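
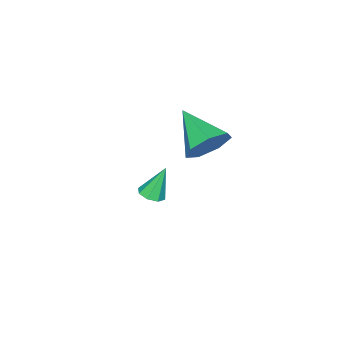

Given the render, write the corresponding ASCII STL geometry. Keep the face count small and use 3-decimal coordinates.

solid 
facet normal 0.315 -0.212 -0.925
outer loop
vertex -2.108 -1.566 -3.213
vertex -2.681 -1.785 -3.358
vertex -2.397 -1.223 -3.39
endloop
endfacet
facet normal 0.588 0.702 0.401
outer loop
vertex -2.108 -1.566 -3.213
vertex -2.397 -1.223 -3.39
vertex -3.199 -1.435 -1.842
endloop
endfacet
facet normal 0.317 -0.213 -0.924
outer loop
vertex -2.397 -1.223 -3.39
vertex -2.681 -1.785 -3.358
vertex -2.852 -1.209 -3.549
endloop
endfacet
facet normal -0.014 0.992 0.128
outer loop
vertex -2.397 -1.223 -3.39
vertex -2.852 -1.209 -3.549
vertex -3.199 -1.435 -1.842
endloop
endfacet
facet normal 0.316 -0.213 -0.925
outer loop
vertex -2.852 -1.209 -3.549
vertex -2.681 -1.785 -3.358
vertex -3.207 -1.532 -3.596
endloop
endfacet
facet normal -0.670 0.742 -0.038
outer loop
vertex -2.852 -1.209 -3.549
vertex -3.207 -1.532 -3.596
vertex -3.199 -1.435 -1.842
endloop
endfacet
facet normal 0.317 -0.212 -0.925
outer loop
vertex -3.207 -1.532 -3.596
vertex -2.681 -1.785 -3.358
vertex -3.253 -2.003 -3.504
endloop
endfacet
facet normal -0.995 0.097 -0.001
outer loop
vertex -3.207 -1.532 -3.596
vertex -3.253 -2.003 -3.504
vertex -3.199 -1.435 -1.842
endloop
endfacet
facet normal 0.317 -0.213 -0.924
outer loop
vertex -3.253 -2.003 -3.504
vertex -2.681 -1.785 -3.358
vertex -2.964 -2.346 -3.326
endloop
endfacet
facet normal -0.799 -0.560 0.217
outer loop
vertex -3.253 -2.003 -3.504
vertex -2.964 -2.346 -3.326
vertex -3.199 -1.435 -1.842
endloop
endfacet
facet normal 0.317 -0.212 -0.924
outer loop
vertex -2.964 -2.346 -3.326
vertex -2.681 -1.785 -3.358
vertex -2.509 -2.36 -3.167
endloop
endfacet
facet normal -0.197 -0.849 0.490
outer loop
vertex -2.964 -2.346 -3.326
vertex -2.509 -2.36 -3.167
vertex -3.199 -1.435 -1.842
endloop
endfacet
facet normal 0.317 -0.212 -0.924
outer loop
vertex -2.509 -2.36 -3.167
vertex -2.681 -1.785 -3.358
vertex -2.155 -2.037 -3.12
endloop
endfacet
facet normal 0.459 -0.598 0.657
outer loop
vertex -2.509 -2.36 -3.167
vertex -2.155 -2.037 -3.12
vertex -3.199 -1.435 -1.842
endloop
endfacet
facet normal 0.316 -0.214 -0.924
outer loop
vertex -2.155 -2.037 -3.12
vertex -2.681 -1.785 -3.358
vertex -2.108 -1.566 -3.213
endloop
endfacet
facet normal 0.784 0.044 0.619
outer loop
vertex -2.155 -2.037 -3.12
vertex -2.108 -1.566 -3.213
vertex -3.199 -1.435 -1.842
endloop
endfacet
facet normal 0.276 0.838 -0.471
outer loop
vertex -1.175 2.291 3.04
vertex -1.633 1.941 2.15
vertex -2.059 2.52 2.93
endloop
endfacet
facet normal -0.100 0.092 0.991
outer loop
vertex -1.175 2.291 3.04
vertex -2.059 2.52 2.93
vertex -2.207 0.199 3.13
endloop
endfacet
facet normal 0.276 0.838 -0.471
outer loop
vertex -2.059 2.52 2.93
vertex -1.633 1.941 2.15
vertex -2.622 2.313 2.233
endloop
endfacet
facet normal -0.788 0.103 0.606
outer loop
vertex -2.059 2.52 2.93
vertex -2.622 2.313 2.233
vertex -2.207 0.199 3.13
endloop
endfacet
facet normal 0.276 0.838 -0.471
outer loop
vertex -2.622 2.313 2.233
vertex -1.633 1.941 2.15
vertex -2.441 1.827 1.474
endloop
endfacet
facet normal -0.970 -0.227 -0.086
outer loop
vertex -2.622 2.313 2.233
vertex -2.441 1.827 1.474
vertex -2.207 0.199 3.13
endloop
endfacet
facet normal 0.275 0.838 -0.471
outer loop
vertex -2.441 1.827 1.474
vertex -1.633 1.941 2.15
vertex -1.651 1.427 1.224
endloop
endfacet
facet normal -0.508 -0.649 -0.566
outer loop
vertex -2.441 1.827 1.474
vertex -1.651 1.427 1.224
vertex -2.207 0.199 3.13
endloop
endfacet
facet normal 0.276 0.838 -0.471
outer loop
vertex -1.651 1.427 1.224
vertex -1.633 1.941 2.15
vertex -0.848 1.414 1.672
endloop
endfacet
facet normal 0.250 -0.846 -0.472
outer loop
vertex -1.651 1.427 1.224
vertex -0.848 1.414 1.672
vertex -2.207 0.199 3.13
endloop
endfacet
facet normal 0.275 0.838 -0.471
outer loop
vertex -0.848 1.414 1.672
vertex -1.633 1.941 2.15
vertex -0.636 1.799 2.48
endloop
endfacet
facet normal 0.733 -0.668 0.126
outer loop
vertex -0.848 1.414 1.672
vertex -0.636 1.799 2.48
vertex -2.207 0.199 3.13
endloop
endfacet
facet normal 0.275 0.838 -0.471
outer loop
vertex -0.636 1.799 2.48
vertex -1.633 1.941 2.15
vertex -1.175 2.291 3.04
endloop
endfacet
facet normal 0.577 -0.251 0.777
outer loop
vertex -0.636 1.799 2.48
vertex -1.175 2.291 3.04
vertex -2.207 0.199 3.13
endloop
endfacet

endsolid


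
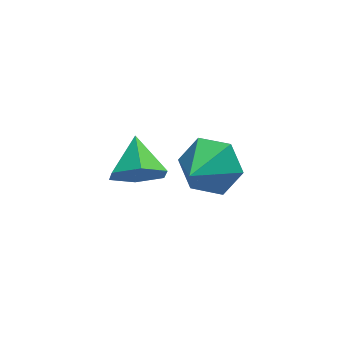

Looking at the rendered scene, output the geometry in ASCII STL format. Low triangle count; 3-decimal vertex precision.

solid 
facet normal 0.529 0.648 -0.548
outer loop
vertex -0.83 -0.053 0.91
vertex -1.544 0.453 0.82
vertex -0.998 0.581 1.498
endloop
endfacet
facet normal 0.489 -0.520 0.700
outer loop
vertex -0.83 -0.053 0.91
vertex -0.998 0.581 1.498
vertex -2.316 -0.493 1.62
endloop
endfacet
facet normal 0.529 0.648 -0.548
outer loop
vertex -0.998 0.581 1.498
vertex -1.544 0.453 0.82
vertex -1.712 1.087 1.407
endloop
endfacet
facet normal -0.025 0.143 0.989
outer loop
vertex -0.998 0.581 1.498
vertex -1.712 1.087 1.407
vertex -2.316 -0.493 1.62
endloop
endfacet
facet normal 0.528 0.648 -0.549
outer loop
vertex -1.712 1.087 1.407
vertex -1.544 0.453 0.82
vertex -2.259 0.959 0.729
endloop
endfacet
facet normal -0.758 0.363 0.543
outer loop
vertex -1.712 1.087 1.407
vertex -2.259 0.959 0.729
vertex -2.316 -0.493 1.62
endloop
endfacet
facet normal 0.528 0.648 -0.549
outer loop
vertex -2.259 0.959 0.729
vertex -1.544 0.453 0.82
vertex -2.091 0.325 0.142
endloop
endfacet
facet normal -0.978 -0.080 -0.193
outer loop
vertex -2.259 0.959 0.729
vertex -2.091 0.325 0.142
vertex -2.316 -0.493 1.62
endloop
endfacet
facet normal 0.527 0.649 -0.548
outer loop
vertex -2.091 0.325 0.142
vertex -1.544 0.453 0.82
vertex -1.376 -0.18 0.232
endloop
endfacet
facet normal -0.464 -0.743 -0.482
outer loop
vertex -2.091 0.325 0.142
vertex -1.376 -0.18 0.232
vertex -2.316 -0.493 1.62
endloop
endfacet
facet normal 0.529 0.649 -0.547
outer loop
vertex -1.376 -0.18 0.232
vertex -1.544 0.453 0.82
vertex -0.83 -0.053 0.91
endloop
endfacet
facet normal 0.268 -0.963 -0.036
outer loop
vertex -1.376 -0.18 0.232
vertex -0.83 -0.053 0.91
vertex -2.316 -0.493 1.62
endloop
endfacet
facet normal -0.130 -0.877 -0.463
outer loop
vertex -3.219 -1.736 3.154
vertex -3.852 -1.837 3.523
vertex -3.856 -1.491 2.869
endloop
endfacet
facet normal 0.490 0.740 -0.460
outer loop
vertex -3.219 -1.736 3.154
vertex -3.856 -1.491 2.869
vertex -3.708 -0.863 4.037
endloop
endfacet
facet normal -0.131 -0.877 -0.463
outer loop
vertex -3.856 -1.491 2.869
vertex -3.852 -1.837 3.523
vertex -4.49 -1.591 3.238
endloop
endfacet
facet normal -0.367 0.838 -0.404
outer loop
vertex -3.856 -1.491 2.869
vertex -4.49 -1.591 3.238
vertex -3.708 -0.863 4.037
endloop
endfacet
facet normal -0.131 -0.877 -0.463
outer loop
vertex -4.49 -1.591 3.238
vertex -3.852 -1.837 3.523
vertex -4.486 -1.937 3.892
endloop
endfacet
facet normal -0.794 0.536 0.288
outer loop
vertex -4.49 -1.591 3.238
vertex -4.486 -1.937 3.892
vertex -3.708 -0.863 4.037
endloop
endfacet
facet normal -0.130 -0.877 -0.462
outer loop
vertex -4.486 -1.937 3.892
vertex -3.852 -1.837 3.523
vertex -3.849 -2.182 4.178
endloop
endfacet
facet normal -0.361 0.137 0.922
outer loop
vertex -4.486 -1.937 3.892
vertex -3.849 -2.182 4.178
vertex -3.708 -0.863 4.037
endloop
endfacet
facet normal -0.130 -0.877 -0.462
outer loop
vertex -3.849 -2.182 4.178
vertex -3.852 -1.837 3.523
vertex -3.215 -2.082 3.809
endloop
endfacet
facet normal 0.498 0.039 0.866
outer loop
vertex -3.849 -2.182 4.178
vertex -3.215 -2.082 3.809
vertex -3.708 -0.863 4.037
endloop
endfacet
facet normal -0.130 -0.877 -0.463
outer loop
vertex -3.215 -2.082 3.809
vertex -3.852 -1.837 3.523
vertex -3.219 -1.736 3.154
endloop
endfacet
facet normal 0.924 0.341 0.174
outer loop
vertex -3.215 -2.082 3.809
vertex -3.219 -1.736 3.154
vertex -3.708 -0.863 4.037
endloop
endfacet

endsolid


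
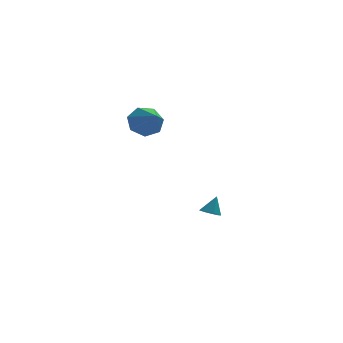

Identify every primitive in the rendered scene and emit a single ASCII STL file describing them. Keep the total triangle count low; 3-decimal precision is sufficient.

solid 
facet normal -0.205 0.858 -0.471
outer loop
vertex -1.134 -0.19 2.0
vertex -1.756 -0.011 2.596
vertex -0.903 0.202 2.613
endloop
endfacet
facet normal 0.926 -0.356 -0.121
outer loop
vertex -1.134 -0.19 2.0
vertex -0.903 0.202 2.613
vertex -1.424 -1.409 3.364
endloop
endfacet
facet normal -0.205 0.858 -0.472
outer loop
vertex -0.903 0.202 2.613
vertex -1.756 -0.011 2.596
vertex -1.314 0.434 3.213
endloop
endfacet
facet normal 0.824 -0.003 0.566
outer loop
vertex -0.903 0.202 2.613
vertex -1.314 0.434 3.213
vertex -1.424 -1.409 3.364
endloop
endfacet
facet normal -0.204 0.858 -0.472
outer loop
vertex -1.314 0.434 3.213
vertex -1.756 -0.011 2.596
vertex -2.058 0.331 3.348
endloop
endfacet
facet normal 0.169 0.070 0.983
outer loop
vertex -1.314 0.434 3.213
vertex -2.058 0.331 3.348
vertex -1.424 -1.409 3.364
endloop
endfacet
facet normal -0.204 0.858 -0.472
outer loop
vertex -2.058 0.331 3.348
vertex -1.756 -0.011 2.596
vertex -2.575 -0.029 2.917
endloop
endfacet
facet normal -0.546 -0.192 0.815
outer loop
vertex -2.058 0.331 3.348
vertex -2.575 -0.029 2.917
vertex -1.424 -1.409 3.364
endloop
endfacet
facet normal -0.204 0.858 -0.472
outer loop
vertex -2.575 -0.029 2.917
vertex -1.756 -0.011 2.596
vertex -2.476 -0.376 2.244
endloop
endfacet
facet normal -0.783 -0.592 0.190
outer loop
vertex -2.575 -0.029 2.917
vertex -2.476 -0.376 2.244
vertex -1.424 -1.409 3.364
endloop
endfacet
facet normal -0.205 0.858 -0.471
outer loop
vertex -2.476 -0.376 2.244
vertex -1.756 -0.011 2.596
vertex -1.834 -0.447 1.836
endloop
endfacet
facet normal -0.362 -0.830 -0.425
outer loop
vertex -2.476 -0.376 2.244
vertex -1.834 -0.447 1.836
vertex -1.424 -1.409 3.364
endloop
endfacet
facet normal -0.205 0.858 -0.471
outer loop
vertex -1.834 -0.447 1.836
vertex -1.756 -0.011 2.596
vertex -1.134 -0.19 2.0
endloop
endfacet
facet normal 0.398 -0.724 -0.563
outer loop
vertex -1.834 -0.447 1.836
vertex -1.134 -0.19 2.0
vertex -1.424 -1.409 3.364
endloop
endfacet
facet normal -0.359 -0.354 -0.864
outer loop
vertex 1.958 1.617 -4.058
vertex 1.484 1.856 -3.959
vertex 1.869 2.122 -4.228
endloop
endfacet
facet normal 0.985 0.172 -0.004
outer loop
vertex 1.958 1.617 -4.058
vertex 1.869 2.122 -4.228
vertex 1.856 2.224 -3.061
endloop
endfacet
facet normal -0.359 -0.354 -0.864
outer loop
vertex 1.869 2.122 -4.228
vertex 1.484 1.856 -3.959
vertex 1.395 2.361 -4.129
endloop
endfacet
facet normal 0.437 0.897 -0.073
outer loop
vertex 1.869 2.122 -4.228
vertex 1.395 2.361 -4.129
vertex 1.856 2.224 -3.061
endloop
endfacet
facet normal -0.357 -0.354 -0.864
outer loop
vertex 1.395 2.361 -4.129
vertex 1.484 1.856 -3.959
vertex 1.01 2.095 -3.861
endloop
endfacet
facet normal -0.402 0.870 0.285
outer loop
vertex 1.395 2.361 -4.129
vertex 1.01 2.095 -3.861
vertex 1.856 2.224 -3.061
endloop
endfacet
facet normal -0.357 -0.353 -0.865
outer loop
vertex 1.01 2.095 -3.861
vertex 1.484 1.856 -3.959
vertex 1.098 1.59 -3.691
endloop
endfacet
facet normal -0.692 0.119 0.712
outer loop
vertex 1.01 2.095 -3.861
vertex 1.098 1.59 -3.691
vertex 1.856 2.224 -3.061
endloop
endfacet
facet normal -0.358 -0.352 -0.865
outer loop
vertex 1.098 1.59 -3.691
vertex 1.484 1.856 -3.959
vertex 1.572 1.351 -3.79
endloop
endfacet
facet normal -0.143 -0.607 0.782
outer loop
vertex 1.098 1.59 -3.691
vertex 1.572 1.351 -3.79
vertex 1.856 2.224 -3.061
endloop
endfacet
facet normal -0.358 -0.352 -0.865
outer loop
vertex 1.572 1.351 -3.79
vertex 1.484 1.856 -3.959
vertex 1.958 1.617 -4.058
endloop
endfacet
facet normal 0.695 -0.581 0.425
outer loop
vertex 1.572 1.351 -3.79
vertex 1.958 1.617 -4.058
vertex 1.856 2.224 -3.061
endloop
endfacet

endsolid


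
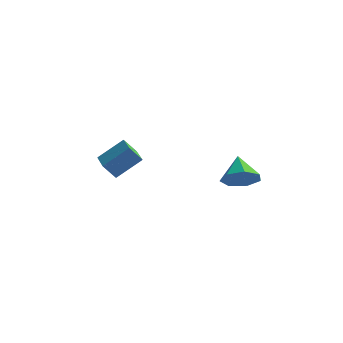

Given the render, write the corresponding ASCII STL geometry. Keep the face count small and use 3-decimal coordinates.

solid 
facet normal -0.585 0.788 -0.192
outer loop
vertex -5.037 0.956 -0.527
vertex -4.111 1.878 0.43
vertex -4.474 1.187 -1.295
endloop
endfacet
facet normal -0.572 -0.570 -0.590
outer loop
vertex -3.549 -0.058 -0.99
vertex -5.037 0.956 -0.527
vertex -4.474 1.187 -1.295
endloop
endfacet
facet normal -0.585 0.788 -0.193
outer loop
vertex -4.474 1.187 -1.295
vertex -4.111 1.878 0.43
vertex -3.547 2.109 -0.338
endloop
endfacet
facet normal 0.575 0.235 -0.784
outer loop
vertex -3.547 2.109 -0.338
vertex -3.549 -0.058 -0.99
vertex -4.474 1.187 -1.295
endloop
endfacet
facet normal -0.575 -0.235 0.783
outer loop
vertex -5.037 0.956 -0.527
vertex -3.186 0.633 0.735
vertex -4.111 1.878 0.43
endloop
endfacet
facet normal -0.572 -0.569 -0.591
outer loop
vertex -4.113 -0.289 -0.222
vertex -5.037 0.956 -0.527
vertex -3.549 -0.058 -0.99
endloop
endfacet
facet normal -0.575 -0.235 0.784
outer loop
vertex -4.113 -0.289 -0.222
vertex -3.186 0.633 0.735
vertex -5.037 0.956 -0.527
endloop
endfacet
facet normal 0.571 0.569 0.591
outer loop
vertex -4.111 1.878 0.43
vertex -3.186 0.633 0.735
vertex -3.547 2.109 -0.338
endloop
endfacet
facet normal 0.575 0.235 -0.783
outer loop
vertex -2.623 0.864 -0.033
vertex -3.549 -0.058 -0.99
vertex -3.547 2.109 -0.338
endloop
endfacet
facet normal 0.572 0.569 0.591
outer loop
vertex -3.547 2.109 -0.338
vertex -3.186 0.633 0.735
vertex -2.623 0.864 -0.033
endloop
endfacet
facet normal 0.585 -0.788 0.193
outer loop
vertex -2.623 0.864 -0.033
vertex -4.113 -0.289 -0.222
vertex -3.549 -0.058 -0.99
endloop
endfacet
facet normal 0.585 -0.788 0.192
outer loop
vertex -3.186 0.633 0.735
vertex -4.113 -0.289 -0.222
vertex -2.623 0.864 -0.033
endloop
endfacet
facet normal 0.420 -0.723 -0.548
outer loop
vertex 2.637 2.555 -1.044
vertex 1.906 1.938 -0.791
vertex 1.954 2.553 -1.565
endloop
endfacet
facet normal 0.161 0.963 -0.215
outer loop
vertex 2.637 2.555 -1.044
vertex 1.954 2.553 -1.565
vertex 1.274 3.022 0.031
endloop
endfacet
facet normal 0.421 -0.723 -0.548
outer loop
vertex 1.954 2.553 -1.565
vertex 1.906 1.938 -0.791
vertex 1.235 2.088 -1.504
endloop
endfacet
facet normal -0.514 0.738 -0.436
outer loop
vertex 1.954 2.553 -1.565
vertex 1.235 2.088 -1.504
vertex 1.274 3.022 0.031
endloop
endfacet
facet normal 0.420 -0.723 -0.548
outer loop
vertex 1.235 2.088 -1.504
vertex 1.906 1.938 -0.791
vertex 1.02 1.51 -0.906
endloop
endfacet
facet normal -0.965 0.236 -0.119
outer loop
vertex 1.235 2.088 -1.504
vertex 1.02 1.51 -0.906
vertex 1.274 3.022 0.031
endloop
endfacet
facet normal 0.420 -0.723 -0.548
outer loop
vertex 1.02 1.51 -0.906
vertex 1.906 1.938 -0.791
vertex 1.473 1.254 -0.221
endloop
endfacet
facet normal -0.850 -0.167 0.500
outer loop
vertex 1.02 1.51 -0.906
vertex 1.473 1.254 -0.221
vertex 1.274 3.022 0.031
endloop
endfacet
facet normal 0.420 -0.723 -0.548
outer loop
vertex 1.473 1.254 -0.221
vertex 1.906 1.938 -0.791
vertex 2.251 1.513 0.034
endloop
endfacet
facet normal -0.257 -0.165 0.952
outer loop
vertex 1.473 1.254 -0.221
vertex 2.251 1.513 0.034
vertex 1.274 3.022 0.031
endloop
endfacet
facet normal 0.421 -0.723 -0.548
outer loop
vertex 2.251 1.513 0.034
vertex 1.906 1.938 -0.791
vertex 2.769 2.092 -0.332
endloop
endfacet
facet normal 0.367 0.240 0.899
outer loop
vertex 2.251 1.513 0.034
vertex 2.769 2.092 -0.332
vertex 1.274 3.022 0.031
endloop
endfacet
facet normal 0.421 -0.723 -0.548
outer loop
vertex 2.769 2.092 -0.332
vertex 1.906 1.938 -0.791
vertex 2.637 2.555 -1.044
endloop
endfacet
facet normal 0.553 0.741 0.380
outer loop
vertex 2.769 2.092 -0.332
vertex 2.637 2.555 -1.044
vertex 1.274 3.022 0.031
endloop
endfacet

endsolid


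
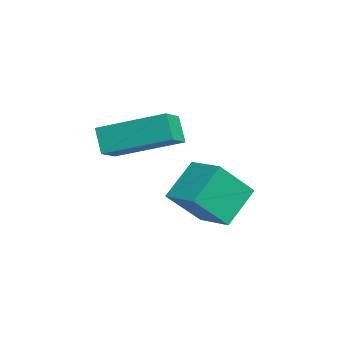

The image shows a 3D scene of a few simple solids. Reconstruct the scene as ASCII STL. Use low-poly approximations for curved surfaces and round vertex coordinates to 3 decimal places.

solid 
facet normal -0.826 -0.546 -0.139
outer loop
vertex 3.153 1.624 -1.033
vertex 2.469 2.403 -0.033
vertex 2.679 2.622 -2.134
endloop
endfacet
facet normal 0.474 -0.541 -0.695
outer loop
vertex 3.671 3.277 -1.967
vertex 3.153 1.624 -1.033
vertex 2.679 2.622 -2.134
endloop
endfacet
facet normal -0.826 -0.546 -0.139
outer loop
vertex 2.679 2.622 -2.134
vertex 2.469 2.403 -0.033
vertex 1.996 3.401 -1.135
endloop
endfacet
facet normal -0.303 0.640 -0.706
outer loop
vertex 1.996 3.401 -1.135
vertex 3.671 3.277 -1.967
vertex 2.679 2.622 -2.134
endloop
endfacet
facet normal 0.304 -0.640 0.706
outer loop
vertex 3.153 1.624 -1.033
vertex 3.461 3.058 0.134
vertex 2.469 2.403 -0.033
endloop
endfacet
facet normal 0.475 -0.541 -0.694
outer loop
vertex 4.144 2.279 -0.865
vertex 3.153 1.624 -1.033
vertex 3.671 3.277 -1.967
endloop
endfacet
facet normal 0.303 -0.640 0.706
outer loop
vertex 4.144 2.279 -0.865
vertex 3.461 3.058 0.134
vertex 3.153 1.624 -1.033
endloop
endfacet
facet normal -0.474 0.542 0.694
outer loop
vertex 2.469 2.403 -0.033
vertex 3.461 3.058 0.134
vertex 1.996 3.401 -1.135
endloop
endfacet
facet normal -0.303 0.640 -0.706
outer loop
vertex 2.987 4.056 -0.967
vertex 3.671 3.277 -1.967
vertex 1.996 3.401 -1.135
endloop
endfacet
facet normal -0.475 0.541 0.694
outer loop
vertex 1.996 3.401 -1.135
vertex 3.461 3.058 0.134
vertex 2.987 4.056 -0.967
endloop
endfacet
facet normal 0.826 0.546 0.140
outer loop
vertex 2.987 4.056 -0.967
vertex 4.144 2.279 -0.865
vertex 3.671 3.277 -1.967
endloop
endfacet
facet normal 0.826 0.546 0.139
outer loop
vertex 3.461 3.058 0.134
vertex 4.144 2.279 -0.865
vertex 2.987 4.056 -0.967
endloop
endfacet
facet normal -0.488 -0.150 0.860
outer loop
vertex 4.202 1.564 2.339
vertex 3.442 1.96 1.977
vertex 3.573 -0.256 1.666
endloop
endfacet
facet normal 0.816 -0.426 0.390
outer loop
vertex 4.018 -0.12 0.883
vertex 4.202 1.564 2.339
vertex 3.573 -0.256 1.666
endloop
endfacet
facet normal -0.488 -0.150 0.860
outer loop
vertex 3.573 -0.256 1.666
vertex 3.442 1.96 1.977
vertex 2.814 0.14 1.304
endloop
endfacet
facet normal -0.308 -0.892 -0.330
outer loop
vertex 2.814 0.14 1.304
vertex 4.018 -0.12 0.883
vertex 3.573 -0.256 1.666
endloop
endfacet
facet normal 0.308 0.892 0.330
outer loop
vertex 4.202 1.564 2.339
vertex 3.887 2.096 1.194
vertex 3.442 1.96 1.977
endloop
endfacet
facet normal 0.817 -0.426 0.389
outer loop
vertex 4.646 1.7 1.556
vertex 4.202 1.564 2.339
vertex 4.018 -0.12 0.883
endloop
endfacet
facet normal 0.308 0.892 0.330
outer loop
vertex 4.646 1.7 1.556
vertex 3.887 2.096 1.194
vertex 4.202 1.564 2.339
endloop
endfacet
facet normal -0.816 0.426 -0.390
outer loop
vertex 3.442 1.96 1.977
vertex 3.887 2.096 1.194
vertex 2.814 0.14 1.304
endloop
endfacet
facet normal -0.308 -0.892 -0.330
outer loop
vertex 3.258 0.276 0.521
vertex 4.018 -0.12 0.883
vertex 2.814 0.14 1.304
endloop
endfacet
facet normal -0.817 0.426 -0.389
outer loop
vertex 2.814 0.14 1.304
vertex 3.887 2.096 1.194
vertex 3.258 0.276 0.521
endloop
endfacet
facet normal 0.488 0.150 -0.860
outer loop
vertex 3.258 0.276 0.521
vertex 4.646 1.7 1.556
vertex 4.018 -0.12 0.883
endloop
endfacet
facet normal 0.488 0.149 -0.860
outer loop
vertex 3.887 2.096 1.194
vertex 4.646 1.7 1.556
vertex 3.258 0.276 0.521
endloop
endfacet

endsolid


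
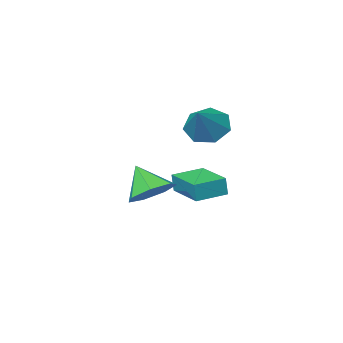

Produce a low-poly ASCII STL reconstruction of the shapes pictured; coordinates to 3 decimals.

solid 
facet normal -0.993 0.069 0.097
outer loop
vertex -4.3 -2.33 -1.421
vertex -4.156 -0.366 -1.353
vertex -4.384 -2.293 -2.307
endloop
endfacet
facet normal -0.073 -0.997 -0.035
outer loop
vertex -2.944 -2.394 -2.447
vertex -4.3 -2.33 -1.421
vertex -4.384 -2.293 -2.307
endloop
endfacet
facet normal -0.993 0.069 0.097
outer loop
vertex -4.384 -2.293 -2.307
vertex -4.156 -0.366 -1.353
vertex -4.24 -0.329 -2.238
endloop
endfacet
facet normal -0.094 0.042 -0.995
outer loop
vertex -4.24 -0.329 -2.238
vertex -2.944 -2.394 -2.447
vertex -4.384 -2.293 -2.307
endloop
endfacet
facet normal 0.094 -0.041 0.995
outer loop
vertex -4.3 -2.33 -1.421
vertex -2.716 -0.467 -1.493
vertex -4.156 -0.366 -1.353
endloop
endfacet
facet normal -0.073 -0.997 -0.035
outer loop
vertex -2.86 -2.431 -1.562
vertex -4.3 -2.33 -1.421
vertex -2.944 -2.394 -2.447
endloop
endfacet
facet normal 0.094 -0.042 0.995
outer loop
vertex -2.86 -2.431 -1.562
vertex -2.716 -0.467 -1.493
vertex -4.3 -2.33 -1.421
endloop
endfacet
facet normal 0.073 0.997 0.035
outer loop
vertex -4.156 -0.366 -1.353
vertex -2.716 -0.467 -1.493
vertex -4.24 -0.329 -2.238
endloop
endfacet
facet normal -0.094 0.041 -0.995
outer loop
vertex -2.8 -0.43 -2.379
vertex -2.944 -2.394 -2.447
vertex -4.24 -0.329 -2.238
endloop
endfacet
facet normal 0.073 0.997 0.035
outer loop
vertex -4.24 -0.329 -2.238
vertex -2.716 -0.467 -1.493
vertex -2.8 -0.43 -2.379
endloop
endfacet
facet normal 0.993 -0.069 -0.097
outer loop
vertex -2.8 -0.43 -2.379
vertex -2.86 -2.431 -1.562
vertex -2.944 -2.394 -2.447
endloop
endfacet
facet normal 0.993 -0.069 -0.097
outer loop
vertex -2.716 -0.467 -1.493
vertex -2.86 -2.431 -1.562
vertex -2.8 -0.43 -2.379
endloop
endfacet
facet normal -0.124 0.625 -0.770
outer loop
vertex 1.849 2.579 -0.292
vertex 0.848 2.383 -0.29
vertex 1.355 3.108 0.217
endloop
endfacet
facet normal 0.762 0.096 0.640
outer loop
vertex 1.849 2.579 -0.292
vertex 1.355 3.108 0.217
vertex 1.032 1.457 0.85
endloop
endfacet
facet normal -0.124 0.625 -0.770
outer loop
vertex 1.355 3.108 0.217
vertex 0.848 2.383 -0.29
vertex 0.479 3.091 0.344
endloop
endfacet
facet normal 0.129 0.333 0.934
outer loop
vertex 1.355 3.108 0.217
vertex 0.479 3.091 0.344
vertex 1.032 1.457 0.85
endloop
endfacet
facet normal -0.125 0.625 -0.771
outer loop
vertex 0.479 3.091 0.344
vertex 0.848 2.383 -0.29
vertex -0.119 2.54 -0.006
endloop
endfacet
facet normal -0.552 0.071 0.831
outer loop
vertex 0.479 3.091 0.344
vertex -0.119 2.54 -0.006
vertex 1.032 1.457 0.85
endloop
endfacet
facet normal -0.125 0.625 -0.770
outer loop
vertex -0.119 2.54 -0.006
vertex 0.848 2.383 -0.29
vertex 0.011 1.871 -0.57
endloop
endfacet
facet normal -0.768 -0.493 0.408
outer loop
vertex -0.119 2.54 -0.006
vertex 0.011 1.871 -0.57
vertex 1.032 1.457 0.85
endloop
endfacet
facet normal -0.125 0.625 -0.770
outer loop
vertex 0.011 1.871 -0.57
vertex 0.848 2.383 -0.29
vertex 0.772 1.587 -0.924
endloop
endfacet
facet normal -0.356 -0.934 -0.016
outer loop
vertex 0.011 1.871 -0.57
vertex 0.772 1.587 -0.924
vertex 1.032 1.457 0.85
endloop
endfacet
facet normal -0.124 0.625 -0.770
outer loop
vertex 0.772 1.587 -0.924
vertex 0.848 2.383 -0.29
vertex 1.589 1.902 -0.8
endloop
endfacet
facet normal 0.373 -0.920 -0.122
outer loop
vertex 0.772 1.587 -0.924
vertex 1.589 1.902 -0.8
vertex 1.032 1.457 0.85
endloop
endfacet
facet normal -0.124 0.626 -0.770
outer loop
vertex 1.589 1.902 -0.8
vertex 0.848 2.383 -0.29
vertex 1.849 2.579 -0.292
endloop
endfacet
facet normal 0.871 -0.462 0.169
outer loop
vertex 1.589 1.902 -0.8
vertex 1.849 2.579 -0.292
vertex 1.032 1.457 0.85
endloop
endfacet
facet normal -0.588 -0.511 -0.626
outer loop
vertex -3.152 -1.178 0.601
vertex -3.848 -1.281 1.339
vertex -3.76 -0.536 0.648
endloop
endfacet
facet normal 0.650 0.645 -0.400
outer loop
vertex -3.152 -1.178 0.601
vertex -3.76 -0.536 0.648
vertex -2.812 -0.379 2.441
endloop
endfacet
facet normal -0.588 -0.511 -0.626
outer loop
vertex -3.76 -0.536 0.648
vertex -3.848 -1.281 1.339
vertex -4.434 -0.456 1.216
endloop
endfacet
facet normal 0.031 0.994 -0.103
outer loop
vertex -3.76 -0.536 0.648
vertex -4.434 -0.456 1.216
vertex -2.812 -0.379 2.441
endloop
endfacet
facet normal -0.589 -0.512 -0.626
outer loop
vertex -4.434 -0.456 1.216
vertex -3.848 -1.281 1.339
vertex -4.667 -0.996 1.877
endloop
endfacet
facet normal -0.405 0.773 0.488
outer loop
vertex -4.434 -0.456 1.216
vertex -4.667 -0.996 1.877
vertex -2.812 -0.379 2.441
endloop
endfacet
facet normal -0.589 -0.512 -0.626
outer loop
vertex -4.667 -0.996 1.877
vertex -3.848 -1.281 1.339
vertex -4.283 -1.751 2.133
endloop
endfacet
facet normal -0.332 0.147 0.932
outer loop
vertex -4.667 -0.996 1.877
vertex -4.283 -1.751 2.133
vertex -2.812 -0.379 2.441
endloop
endfacet
facet normal -0.588 -0.512 -0.626
outer loop
vertex -4.283 -1.751 2.133
vertex -3.848 -1.281 1.339
vertex -3.571 -2.152 1.792
endloop
endfacet
facet normal 0.196 -0.410 0.891
outer loop
vertex -4.283 -1.751 2.133
vertex -3.571 -2.152 1.792
vertex -2.812 -0.379 2.441
endloop
endfacet
facet normal -0.588 -0.512 -0.626
outer loop
vertex -3.571 -2.152 1.792
vertex -3.848 -1.281 1.339
vertex -3.068 -1.897 1.11
endloop
endfacet
facet normal 0.782 -0.480 0.397
outer loop
vertex -3.571 -2.152 1.792
vertex -3.068 -1.897 1.11
vertex -2.812 -0.379 2.441
endloop
endfacet
facet normal -0.588 -0.512 -0.626
outer loop
vertex -3.068 -1.897 1.11
vertex -3.848 -1.281 1.339
vertex -3.152 -1.178 0.601
endloop
endfacet
facet normal 0.984 -0.011 -0.177
outer loop
vertex -3.068 -1.897 1.11
vertex -3.152 -1.178 0.601
vertex -2.812 -0.379 2.441
endloop
endfacet

endsolid


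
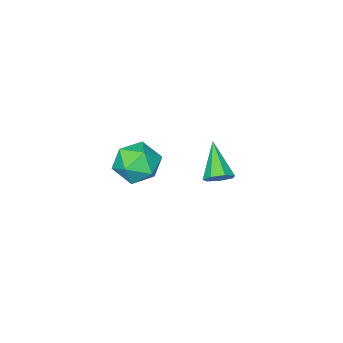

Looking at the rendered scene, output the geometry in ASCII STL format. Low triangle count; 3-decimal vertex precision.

solid 
facet normal 0.394 0.670 -0.629
outer loop
vertex -1.351 0.449 -1.278
vertex -1.803 0.38 -1.635
vertex -1.742 0.755 -1.197
endloop
endfacet
facet normal 0.344 0.197 0.918
outer loop
vertex -1.351 0.449 -1.278
vertex -1.742 0.755 -1.197
vertex -2.437 -0.7 -0.625
endloop
endfacet
facet normal 0.395 0.670 -0.629
outer loop
vertex -1.742 0.755 -1.197
vertex -1.803 0.38 -1.635
vertex -2.179 0.779 -1.446
endloop
endfacet
facet normal -0.409 0.496 0.766
outer loop
vertex -1.742 0.755 -1.197
vertex -2.179 0.779 -1.446
vertex -2.437 -0.7 -0.625
endloop
endfacet
facet normal 0.395 0.670 -0.629
outer loop
vertex -2.179 0.779 -1.446
vertex -1.803 0.38 -1.635
vertex -2.333 0.503 -1.837
endloop
endfacet
facet normal -0.946 0.267 0.184
outer loop
vertex -2.179 0.779 -1.446
vertex -2.333 0.503 -1.837
vertex -2.437 -0.7 -0.625
endloop
endfacet
facet normal 0.395 0.671 -0.627
outer loop
vertex -2.333 0.503 -1.837
vertex -1.803 0.38 -1.635
vertex -2.087 0.134 -2.077
endloop
endfacet
facet normal -0.863 -0.320 -0.392
outer loop
vertex -2.333 0.503 -1.837
vertex -2.087 0.134 -2.077
vertex -2.437 -0.7 -0.625
endloop
endfacet
facet normal 0.395 0.671 -0.627
outer loop
vertex -2.087 0.134 -2.077
vertex -1.803 0.38 -1.635
vertex -1.628 -0.049 -1.984
endloop
endfacet
facet normal -0.221 -0.822 -0.525
outer loop
vertex -2.087 0.134 -2.077
vertex -1.628 -0.049 -1.984
vertex -2.437 -0.7 -0.625
endloop
endfacet
facet normal 0.393 0.671 -0.628
outer loop
vertex -1.628 -0.049 -1.984
vertex -1.803 0.38 -1.635
vertex -1.3 0.091 -1.629
endloop
endfacet
facet normal 0.495 -0.861 -0.118
outer loop
vertex -1.628 -0.049 -1.984
vertex -1.3 0.091 -1.629
vertex -2.437 -0.7 -0.625
endloop
endfacet
facet normal 0.393 0.672 -0.628
outer loop
vertex -1.3 0.091 -1.629
vertex -1.803 0.38 -1.635
vertex -1.351 0.449 -1.278
endloop
endfacet
facet normal 0.747 -0.408 0.525
outer loop
vertex -1.3 0.091 -1.629
vertex -1.351 0.449 -1.278
vertex -2.437 -0.7 -0.625
endloop
endfacet
facet normal -0.306 0.825 0.475
outer loop
vertex 2.524 1.997 1.969
vertex 1.754 1.593 2.175
vertex 2.453 1.533 2.729
endloop
endfacet
facet normal 0.405 0.763 0.504
outer loop
vertex 2.524 1.997 1.969
vertex 2.453 1.533 2.729
vertex 3.193 1.467 2.234
endloop
endfacet
facet normal 0.652 0.740 -0.165
outer loop
vertex 2.524 1.997 1.969
vertex 3.193 1.467 2.234
vertex 2.953 1.486 1.373
endloop
endfacet
facet normal 0.095 0.788 -0.608
outer loop
vertex 2.524 1.997 1.969
vertex 2.953 1.486 1.373
vertex 2.063 1.565 1.337
endloop
endfacet
facet normal -0.498 0.841 -0.212
outer loop
vertex 2.524 1.997 1.969
vertex 2.063 1.565 1.337
vertex 1.754 1.593 2.175
endloop
endfacet
facet normal 0.559 0.140 0.817
outer loop
vertex 3.193 1.467 2.234
vertex 2.453 1.533 2.729
vertex 2.837 0.735 2.603
endloop
endfacet
facet normal -0.590 0.242 0.770
outer loop
vertex 2.453 1.533 2.729
vertex 1.754 1.593 2.175
vertex 1.947 0.814 2.567
endloop
endfacet
facet normal -0.901 0.266 -0.341
outer loop
vertex 1.754 1.593 2.175
vertex 2.063 1.565 1.337
vertex 1.707 0.833 1.706
endloop
endfacet
facet normal 0.056 0.182 -0.982
outer loop
vertex 2.063 1.565 1.337
vertex 2.953 1.486 1.373
vertex 2.447 0.767 1.211
endloop
endfacet
facet normal 0.959 0.104 -0.265
outer loop
vertex 2.953 1.486 1.373
vertex 3.193 1.467 2.234
vertex 3.146 0.707 1.765
endloop
endfacet
facet normal -0.095 -0.788 0.608
outer loop
vertex 2.376 0.303 1.971
vertex 2.837 0.735 2.603
vertex 1.947 0.814 2.567
endloop
endfacet
facet normal -0.652 -0.740 0.165
outer loop
vertex 2.376 0.303 1.971
vertex 1.947 0.814 2.567
vertex 1.707 0.833 1.706
endloop
endfacet
facet normal -0.405 -0.763 -0.504
outer loop
vertex 2.376 0.303 1.971
vertex 1.707 0.833 1.706
vertex 2.447 0.767 1.211
endloop
endfacet
facet normal 0.306 -0.825 -0.475
outer loop
vertex 2.376 0.303 1.971
vertex 2.447 0.767 1.211
vertex 3.146 0.707 1.765
endloop
endfacet
facet normal 0.498 -0.841 0.212
outer loop
vertex 2.376 0.303 1.971
vertex 3.146 0.707 1.765
vertex 2.837 0.735 2.603
endloop
endfacet
facet normal -0.056 -0.182 0.982
outer loop
vertex 1.947 0.814 2.567
vertex 2.837 0.735 2.603
vertex 2.453 1.533 2.729
endloop
endfacet
facet normal -0.959 -0.104 0.265
outer loop
vertex 1.707 0.833 1.706
vertex 1.947 0.814 2.567
vertex 1.754 1.593 2.175
endloop
endfacet
facet normal -0.559 -0.140 -0.817
outer loop
vertex 2.447 0.767 1.211
vertex 1.707 0.833 1.706
vertex 2.063 1.565 1.337
endloop
endfacet
facet normal 0.590 -0.242 -0.770
outer loop
vertex 3.146 0.707 1.765
vertex 2.447 0.767 1.211
vertex 2.953 1.486 1.373
endloop
endfacet
facet normal 0.901 -0.266 0.341
outer loop
vertex 2.837 0.735 2.603
vertex 3.146 0.707 1.765
vertex 3.193 1.467 2.234
endloop
endfacet

endsolid


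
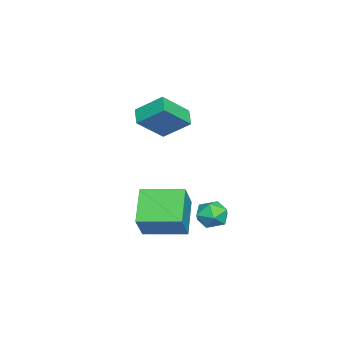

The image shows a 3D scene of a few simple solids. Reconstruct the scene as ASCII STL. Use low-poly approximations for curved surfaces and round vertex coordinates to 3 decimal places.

solid 
facet normal -0.132 0.387 0.913
outer loop
vertex -0.894 0.196 -3.264
vertex -1.53 -0.396 -3.105
vertex -0.691 -0.585 -2.904
endloop
endfacet
facet normal 0.544 0.464 0.699
outer loop
vertex -0.894 0.196 -3.264
vertex -0.691 -0.585 -2.904
vertex -0.175 -0.242 -3.533
endloop
endfacet
facet normal 0.542 0.835 0.090
outer loop
vertex -0.894 0.196 -3.264
vertex -0.175 -0.242 -3.533
vertex -0.695 0.159 -4.124
endloop
endfacet
facet normal -0.135 0.988 -0.074
outer loop
vertex -0.894 0.196 -3.264
vertex -0.695 0.159 -4.124
vertex -1.533 0.064 -3.859
endloop
endfacet
facet normal -0.552 0.711 0.436
outer loop
vertex -0.894 0.196 -3.264
vertex -1.533 0.064 -3.859
vertex -1.53 -0.396 -3.105
endloop
endfacet
facet normal 0.807 -0.185 0.561
outer loop
vertex -0.175 -0.242 -3.533
vertex -0.691 -0.585 -2.904
vertex -0.367 -1.104 -3.541
endloop
endfacet
facet normal -0.287 -0.309 0.907
outer loop
vertex -0.691 -0.585 -2.904
vertex -1.53 -0.396 -3.105
vertex -1.205 -1.199 -3.276
endloop
endfacet
facet normal -0.967 0.214 0.135
outer loop
vertex -1.53 -0.396 -3.105
vertex -1.533 0.064 -3.859
vertex -1.725 -0.798 -3.867
endloop
endfacet
facet normal -0.293 0.663 -0.689
outer loop
vertex -1.533 0.064 -3.859
vertex -0.695 0.159 -4.124
vertex -1.209 -0.455 -4.496
endloop
endfacet
facet normal 0.804 0.416 -0.425
outer loop
vertex -0.695 0.159 -4.124
vertex -0.175 -0.242 -3.533
vertex -0.37 -0.644 -4.295
endloop
endfacet
facet normal 0.135 -0.988 0.074
outer loop
vertex -1.006 -1.236 -4.136
vertex -0.367 -1.104 -3.541
vertex -1.205 -1.199 -3.276
endloop
endfacet
facet normal -0.542 -0.835 -0.090
outer loop
vertex -1.006 -1.236 -4.136
vertex -1.205 -1.199 -3.276
vertex -1.725 -0.798 -3.867
endloop
endfacet
facet normal -0.544 -0.464 -0.699
outer loop
vertex -1.006 -1.236 -4.136
vertex -1.725 -0.798 -3.867
vertex -1.209 -0.455 -4.496
endloop
endfacet
facet normal 0.132 -0.387 -0.913
outer loop
vertex -1.006 -1.236 -4.136
vertex -1.209 -0.455 -4.496
vertex -0.37 -0.644 -4.295
endloop
endfacet
facet normal 0.552 -0.711 -0.436
outer loop
vertex -1.006 -1.236 -4.136
vertex -0.37 -0.644 -4.295
vertex -0.367 -1.104 -3.541
endloop
endfacet
facet normal 0.293 -0.663 0.689
outer loop
vertex -1.205 -1.199 -3.276
vertex -0.367 -1.104 -3.541
vertex -0.691 -0.585 -2.904
endloop
endfacet
facet normal -0.804 -0.416 0.425
outer loop
vertex -1.725 -0.798 -3.867
vertex -1.205 -1.199 -3.276
vertex -1.53 -0.396 -3.105
endloop
endfacet
facet normal -0.807 0.185 -0.561
outer loop
vertex -1.209 -0.455 -4.496
vertex -1.725 -0.798 -3.867
vertex -1.533 0.064 -3.859
endloop
endfacet
facet normal 0.287 0.309 -0.907
outer loop
vertex -0.37 -0.644 -4.295
vertex -1.209 -0.455 -4.496
vertex -0.695 0.159 -4.124
endloop
endfacet
facet normal 0.967 -0.214 -0.135
outer loop
vertex -0.367 -1.104 -3.541
vertex -0.37 -0.644 -4.295
vertex -0.175 -0.242 -3.533
endloop
endfacet
facet normal -0.572 0.514 -0.639
outer loop
vertex -3.067 -2.165 1.903
vertex -2.24 -1.856 1.411
vertex -3.16 -3.511 0.902
endloop
endfacet
facet normal -0.819 -0.305 0.486
outer loop
vertex -2.08 -4.484 2.109
vertex -3.067 -2.165 1.903
vertex -3.16 -3.511 0.902
endloop
endfacet
facet normal -0.573 0.515 -0.638
outer loop
vertex -3.16 -3.511 0.902
vertex -2.24 -1.856 1.411
vertex -2.334 -3.202 0.41
endloop
endfacet
facet normal -0.055 -0.801 -0.596
outer loop
vertex -2.334 -3.202 0.41
vertex -2.08 -4.484 2.109
vertex -3.16 -3.511 0.902
endloop
endfacet
facet normal 0.055 0.801 0.596
outer loop
vertex -3.067 -2.165 1.903
vertex -1.16 -2.829 2.618
vertex -2.24 -1.856 1.411
endloop
endfacet
facet normal -0.818 -0.305 0.487
outer loop
vertex -1.986 -3.138 3.11
vertex -3.067 -2.165 1.903
vertex -2.08 -4.484 2.109
endloop
endfacet
facet normal 0.055 0.801 0.596
outer loop
vertex -1.986 -3.138 3.11
vertex -1.16 -2.829 2.618
vertex -3.067 -2.165 1.903
endloop
endfacet
facet normal 0.819 0.305 -0.487
outer loop
vertex -2.24 -1.856 1.411
vertex -1.16 -2.829 2.618
vertex -2.334 -3.202 0.41
endloop
endfacet
facet normal -0.055 -0.801 -0.596
outer loop
vertex -1.253 -4.175 1.617
vertex -2.08 -4.484 2.109
vertex -2.334 -3.202 0.41
endloop
endfacet
facet normal 0.818 0.305 -0.487
outer loop
vertex -2.334 -3.202 0.41
vertex -1.16 -2.829 2.618
vertex -1.253 -4.175 1.617
endloop
endfacet
facet normal 0.572 -0.515 0.638
outer loop
vertex -1.253 -4.175 1.617
vertex -1.986 -3.138 3.11
vertex -2.08 -4.484 2.109
endloop
endfacet
facet normal 0.573 -0.514 0.638
outer loop
vertex -1.16 -2.829 2.618
vertex -1.986 -3.138 3.11
vertex -1.253 -4.175 1.617
endloop
endfacet
facet normal -0.772 -0.127 0.623
outer loop
vertex 0.244 -3.611 -1.909
vertex 0.043 -1.519 -1.731
vertex -0.825 -3.602 -3.231
endloop
endfacet
facet normal 0.096 -0.992 -0.084
outer loop
vertex 0.757 -3.341 -4.509
vertex 0.244 -3.611 -1.909
vertex -0.825 -3.602 -3.231
endloop
endfacet
facet normal -0.772 -0.127 0.623
outer loop
vertex -0.825 -3.602 -3.231
vertex 0.043 -1.519 -1.731
vertex -1.026 -1.509 -3.053
endloop
endfacet
facet normal -0.629 0.006 -0.777
outer loop
vertex -1.026 -1.509 -3.053
vertex 0.757 -3.341 -4.509
vertex -0.825 -3.602 -3.231
endloop
endfacet
facet normal 0.629 -0.006 0.777
outer loop
vertex 0.244 -3.611 -1.909
vertex 1.625 -1.258 -3.009
vertex 0.043 -1.519 -1.731
endloop
endfacet
facet normal 0.095 -0.992 -0.084
outer loop
vertex 1.826 -3.351 -3.187
vertex 0.244 -3.611 -1.909
vertex 0.757 -3.341 -4.509
endloop
endfacet
facet normal 0.629 -0.006 0.777
outer loop
vertex 1.826 -3.351 -3.187
vertex 1.625 -1.258 -3.009
vertex 0.244 -3.611 -1.909
endloop
endfacet
facet normal -0.095 0.992 0.085
outer loop
vertex 0.043 -1.519 -1.731
vertex 1.625 -1.258 -3.009
vertex -1.026 -1.509 -3.053
endloop
endfacet
facet normal -0.629 0.006 -0.777
outer loop
vertex 0.556 -1.249 -4.331
vertex 0.757 -3.341 -4.509
vertex -1.026 -1.509 -3.053
endloop
endfacet
facet normal -0.095 0.992 0.084
outer loop
vertex -1.026 -1.509 -3.053
vertex 1.625 -1.258 -3.009
vertex 0.556 -1.249 -4.331
endloop
endfacet
facet normal 0.772 0.127 -0.623
outer loop
vertex 0.556 -1.249 -4.331
vertex 1.826 -3.351 -3.187
vertex 0.757 -3.341 -4.509
endloop
endfacet
facet normal 0.772 0.127 -0.623
outer loop
vertex 1.625 -1.258 -3.009
vertex 1.826 -3.351 -3.187
vertex 0.556 -1.249 -4.331
endloop
endfacet

endsolid


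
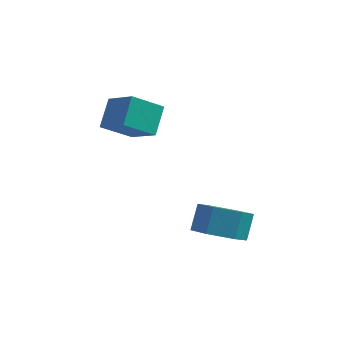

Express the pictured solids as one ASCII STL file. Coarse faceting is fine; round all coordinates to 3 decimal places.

solid 
facet normal -0.750 0.444 -0.489
outer loop
vertex -1.257 -0.226 3.163
vertex -0.292 0.517 2.358
vertex -1.251 -1.228 2.244
endloop
endfacet
facet normal -0.661 -0.509 0.551
outer loop
vertex -0.088 -1.917 3.002
vertex -1.257 -0.226 3.163
vertex -1.251 -1.228 2.244
endloop
endfacet
facet normal -0.750 0.444 -0.489
outer loop
vertex -1.251 -1.228 2.244
vertex -0.292 0.517 2.358
vertex -0.286 -0.485 1.439
endloop
endfacet
facet normal 0.004 -0.737 -0.676
outer loop
vertex -0.286 -0.485 1.439
vertex -0.088 -1.917 3.002
vertex -1.251 -1.228 2.244
endloop
endfacet
facet normal -0.004 0.737 0.676
outer loop
vertex -1.257 -0.226 3.163
vertex 0.871 -0.172 3.116
vertex -0.292 0.517 2.358
endloop
endfacet
facet normal -0.661 -0.509 0.551
outer loop
vertex -0.094 -0.915 3.921
vertex -1.257 -0.226 3.163
vertex -0.088 -1.917 3.002
endloop
endfacet
facet normal -0.004 0.737 0.676
outer loop
vertex -0.094 -0.915 3.921
vertex 0.871 -0.172 3.116
vertex -1.257 -0.226 3.163
endloop
endfacet
facet normal 0.661 0.509 -0.551
outer loop
vertex -0.292 0.517 2.358
vertex 0.871 -0.172 3.116
vertex -0.286 -0.485 1.439
endloop
endfacet
facet normal 0.004 -0.737 -0.676
outer loop
vertex 0.877 -1.174 2.197
vertex -0.088 -1.917 3.002
vertex -0.286 -0.485 1.439
endloop
endfacet
facet normal 0.661 0.509 -0.551
outer loop
vertex -0.286 -0.485 1.439
vertex 0.871 -0.172 3.116
vertex 0.877 -1.174 2.197
endloop
endfacet
facet normal 0.750 -0.444 0.489
outer loop
vertex 0.877 -1.174 2.197
vertex -0.094 -0.915 3.921
vertex -0.088 -1.917 3.002
endloop
endfacet
facet normal 0.750 -0.444 0.489
outer loop
vertex 0.871 -0.172 3.116
vertex -0.094 -0.915 3.921
vertex 0.877 -1.174 2.197
endloop
endfacet
facet normal -0.042 -0.588 -0.808
outer loop
vertex 4.756 -2.55 -1.743
vertex 3.775 -2.777 -1.527
vertex 3.996 -1.969 -2.126
endloop
endfacet
facet normal 0.674 0.580 -0.457
outer loop
vertex 4.756 -2.55 -1.743
vertex 3.996 -1.969 -2.126
vertex 4.806 -1.857 -0.79
endloop
endfacet
facet normal 0.675 0.579 -0.458
outer loop
vertex 4.806 -1.857 -0.79
vertex 3.996 -1.969 -2.126
vertex 4.047 -1.275 -1.173
endloop
endfacet
facet normal 0.043 0.588 0.808
outer loop
vertex 4.806 -1.857 -0.79
vertex 4.047 -1.275 -1.173
vertex 3.825 -2.083 -0.573
endloop
endfacet
facet normal -0.043 -0.587 -0.808
outer loop
vertex 3.996 -1.969 -2.126
vertex 3.775 -2.777 -1.527
vertex 3.015 -2.196 -1.909
endloop
endfacet
facet normal -0.302 0.778 -0.551
outer loop
vertex 3.996 -1.969 -2.126
vertex 3.015 -2.196 -1.909
vertex 4.047 -1.275 -1.173
endloop
endfacet
facet normal -0.302 0.778 -0.551
outer loop
vertex 4.047 -1.275 -1.173
vertex 3.015 -2.196 -1.909
vertex 3.066 -1.502 -0.956
endloop
endfacet
facet normal 0.043 0.588 0.808
outer loop
vertex 4.047 -1.275 -1.173
vertex 3.066 -1.502 -0.956
vertex 3.825 -2.083 -0.573
endloop
endfacet
facet normal -0.043 -0.588 -0.808
outer loop
vertex 3.015 -2.196 -1.909
vertex 3.775 -2.777 -1.527
vertex 2.794 -3.003 -1.31
endloop
endfacet
facet normal -0.976 0.199 -0.092
outer loop
vertex 3.015 -2.196 -1.909
vertex 2.794 -3.003 -1.31
vertex 3.066 -1.502 -0.956
endloop
endfacet
facet normal -0.976 0.199 -0.093
outer loop
vertex 3.066 -1.502 -0.956
vertex 2.794 -3.003 -1.31
vertex 2.844 -2.31 -0.357
endloop
endfacet
facet normal 0.042 0.588 0.808
outer loop
vertex 3.066 -1.502 -0.956
vertex 2.844 -2.31 -0.357
vertex 3.825 -2.083 -0.573
endloop
endfacet
facet normal -0.043 -0.588 -0.808
outer loop
vertex 2.794 -3.003 -1.31
vertex 3.775 -2.777 -1.527
vertex 3.553 -3.585 -0.927
endloop
endfacet
facet normal -0.675 -0.580 0.457
outer loop
vertex 2.794 -3.003 -1.31
vertex 3.553 -3.585 -0.927
vertex 2.844 -2.31 -0.357
endloop
endfacet
facet normal -0.674 -0.580 0.458
outer loop
vertex 2.844 -2.31 -0.357
vertex 3.553 -3.585 -0.927
vertex 3.604 -2.891 0.026
endloop
endfacet
facet normal 0.042 0.588 0.808
outer loop
vertex 2.844 -2.31 -0.357
vertex 3.604 -2.891 0.026
vertex 3.825 -2.083 -0.573
endloop
endfacet
facet normal -0.043 -0.588 -0.808
outer loop
vertex 3.553 -3.585 -0.927
vertex 3.775 -2.777 -1.527
vertex 4.534 -3.358 -1.144
endloop
endfacet
facet normal 0.302 -0.778 0.551
outer loop
vertex 3.553 -3.585 -0.927
vertex 4.534 -3.358 -1.144
vertex 3.604 -2.891 0.026
endloop
endfacet
facet normal 0.302 -0.778 0.551
outer loop
vertex 3.604 -2.891 0.026
vertex 4.534 -3.358 -1.144
vertex 4.585 -2.664 -0.191
endloop
endfacet
facet normal 0.043 0.587 0.808
outer loop
vertex 3.604 -2.891 0.026
vertex 4.585 -2.664 -0.191
vertex 3.825 -2.083 -0.573
endloop
endfacet
facet normal -0.042 -0.588 -0.808
outer loop
vertex 4.534 -3.358 -1.144
vertex 3.775 -2.777 -1.527
vertex 4.756 -2.55 -1.743
endloop
endfacet
facet normal 0.976 -0.199 0.093
outer loop
vertex 4.534 -3.358 -1.144
vertex 4.756 -2.55 -1.743
vertex 4.585 -2.664 -0.191
endloop
endfacet
facet normal 0.976 -0.198 0.093
outer loop
vertex 4.585 -2.664 -0.191
vertex 4.756 -2.55 -1.743
vertex 4.806 -1.857 -0.79
endloop
endfacet
facet normal 0.043 0.588 0.808
outer loop
vertex 4.585 -2.664 -0.191
vertex 4.806 -1.857 -0.79
vertex 3.825 -2.083 -0.573
endloop
endfacet

endsolid


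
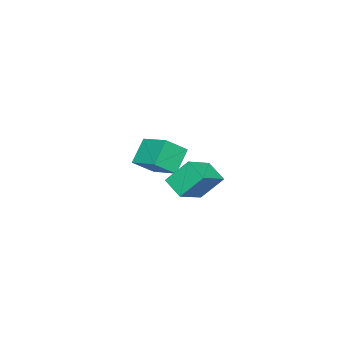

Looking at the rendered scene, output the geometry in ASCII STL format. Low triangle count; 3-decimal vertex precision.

solid 
facet normal -0.675 0.056 0.736
outer loop
vertex -3.783 -5.114 -2.569
vertex -2.902 -3.222 -1.904
vertex -4.847 -4.252 -3.61
endloop
endfacet
facet normal -0.402 -0.864 -0.304
outer loop
vertex -3.558 -4.358 -5.016
vertex -3.783 -5.114 -2.569
vertex -4.847 -4.252 -3.61
endloop
endfacet
facet normal -0.675 0.056 0.736
outer loop
vertex -4.847 -4.252 -3.61
vertex -2.902 -3.222 -1.904
vertex -3.966 -2.361 -2.945
endloop
endfacet
facet normal -0.619 0.501 -0.605
outer loop
vertex -3.966 -2.361 -2.945
vertex -3.558 -4.358 -5.016
vertex -4.847 -4.252 -3.61
endloop
endfacet
facet normal 0.619 -0.501 0.605
outer loop
vertex -3.783 -5.114 -2.569
vertex -1.613 -3.328 -3.31
vertex -2.902 -3.222 -1.904
endloop
endfacet
facet normal -0.402 -0.864 -0.304
outer loop
vertex -2.494 -5.219 -3.975
vertex -3.783 -5.114 -2.569
vertex -3.558 -4.358 -5.016
endloop
endfacet
facet normal 0.619 -0.501 0.605
outer loop
vertex -2.494 -5.219 -3.975
vertex -1.613 -3.328 -3.31
vertex -3.783 -5.114 -2.569
endloop
endfacet
facet normal 0.402 0.864 0.304
outer loop
vertex -2.902 -3.222 -1.904
vertex -1.613 -3.328 -3.31
vertex -3.966 -2.361 -2.945
endloop
endfacet
facet normal -0.619 0.501 -0.605
outer loop
vertex -2.677 -2.466 -4.351
vertex -3.558 -4.358 -5.016
vertex -3.966 -2.361 -2.945
endloop
endfacet
facet normal 0.402 0.864 0.304
outer loop
vertex -3.966 -2.361 -2.945
vertex -1.613 -3.328 -3.31
vertex -2.677 -2.466 -4.351
endloop
endfacet
facet normal 0.675 -0.056 -0.736
outer loop
vertex -2.677 -2.466 -4.351
vertex -2.494 -5.219 -3.975
vertex -3.558 -4.358 -5.016
endloop
endfacet
facet normal 0.675 -0.056 -0.736
outer loop
vertex -1.613 -3.328 -3.31
vertex -2.494 -5.219 -3.975
vertex -2.677 -2.466 -4.351
endloop
endfacet
facet normal -0.892 0.156 -0.425
outer loop
vertex 1.542 1.554 -0.665
vertex 2.083 2.691 -1.384
vertex 2.026 0.419 -2.097
endloop
endfacet
facet normal -0.373 -0.784 0.496
outer loop
vertex 3.917 0.089 -1.196
vertex 1.542 1.554 -0.665
vertex 2.026 0.419 -2.097
endloop
endfacet
facet normal -0.892 0.156 -0.425
outer loop
vertex 2.026 0.419 -2.097
vertex 2.083 2.691 -1.384
vertex 2.568 1.557 -2.816
endloop
endfacet
facet normal 0.256 -0.601 -0.757
outer loop
vertex 2.568 1.557 -2.816
vertex 3.917 0.089 -1.196
vertex 2.026 0.419 -2.097
endloop
endfacet
facet normal -0.256 0.601 0.757
outer loop
vertex 1.542 1.554 -0.665
vertex 3.974 2.361 -0.483
vertex 2.083 2.691 -1.384
endloop
endfacet
facet normal -0.373 -0.785 0.495
outer loop
vertex 3.432 1.223 0.236
vertex 1.542 1.554 -0.665
vertex 3.917 0.089 -1.196
endloop
endfacet
facet normal -0.256 0.601 0.758
outer loop
vertex 3.432 1.223 0.236
vertex 3.974 2.361 -0.483
vertex 1.542 1.554 -0.665
endloop
endfacet
facet normal 0.373 0.785 -0.495
outer loop
vertex 2.083 2.691 -1.384
vertex 3.974 2.361 -0.483
vertex 2.568 1.557 -2.816
endloop
endfacet
facet normal 0.256 -0.601 -0.757
outer loop
vertex 4.458 1.226 -1.915
vertex 3.917 0.089 -1.196
vertex 2.568 1.557 -2.816
endloop
endfacet
facet normal 0.374 0.784 -0.495
outer loop
vertex 2.568 1.557 -2.816
vertex 3.974 2.361 -0.483
vertex 4.458 1.226 -1.915
endloop
endfacet
facet normal 0.892 -0.155 0.425
outer loop
vertex 4.458 1.226 -1.915
vertex 3.432 1.223 0.236
vertex 3.917 0.089 -1.196
endloop
endfacet
facet normal 0.892 -0.156 0.425
outer loop
vertex 3.974 2.361 -0.483
vertex 3.432 1.223 0.236
vertex 4.458 1.226 -1.915
endloop
endfacet

endsolid


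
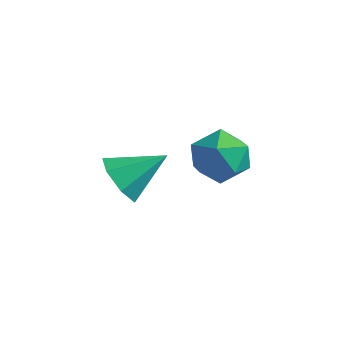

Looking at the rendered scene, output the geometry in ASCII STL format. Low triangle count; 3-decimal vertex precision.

solid 
facet normal -0.575 -0.628 -0.524
outer loop
vertex -1.496 -1.992 -1.039
vertex -1.89 -2.326 -0.206
vertex -2.19 -1.582 -0.769
endloop
endfacet
facet normal 0.308 0.829 -0.467
outer loop
vertex -1.496 -1.992 -1.039
vertex -2.19 -1.582 -0.769
vertex -0.89 -1.234 0.706
endloop
endfacet
facet normal -0.575 -0.628 -0.524
outer loop
vertex -2.19 -1.582 -0.769
vertex -1.89 -2.326 -0.206
vertex -2.658 -1.732 -0.075
endloop
endfacet
facet normal -0.279 0.960 0.019
outer loop
vertex -2.19 -1.582 -0.769
vertex -2.658 -1.732 -0.075
vertex -0.89 -1.234 0.706
endloop
endfacet
facet normal -0.575 -0.628 -0.525
outer loop
vertex -2.658 -1.732 -0.075
vertex -1.89 -2.326 -0.206
vertex -2.549 -2.329 0.52
endloop
endfacet
facet normal -0.460 0.583 0.669
outer loop
vertex -2.658 -1.732 -0.075
vertex -2.549 -2.329 0.52
vertex -0.89 -1.234 0.706
endloop
endfacet
facet normal -0.575 -0.627 -0.525
outer loop
vertex -2.549 -2.329 0.52
vertex -1.89 -2.326 -0.206
vertex -1.943 -2.925 0.568
endloop
endfacet
facet normal -0.098 -0.020 0.995
outer loop
vertex -2.549 -2.329 0.52
vertex -1.943 -2.925 0.568
vertex -0.89 -1.234 0.706
endloop
endfacet
facet normal -0.575 -0.627 -0.525
outer loop
vertex -1.943 -2.925 0.568
vertex -1.89 -2.326 -0.206
vertex -1.298 -3.069 0.033
endloop
endfacet
facet normal 0.533 -0.393 0.749
outer loop
vertex -1.943 -2.925 0.568
vertex -1.298 -3.069 0.033
vertex -0.89 -1.234 0.706
endloop
endfacet
facet normal -0.576 -0.627 -0.524
outer loop
vertex -1.298 -3.069 0.033
vertex -1.89 -2.326 -0.206
vertex -1.099 -2.654 -0.682
endloop
endfacet
facet normal 0.959 -0.257 0.118
outer loop
vertex -1.298 -3.069 0.033
vertex -1.099 -2.654 -0.682
vertex -0.89 -1.234 0.706
endloop
endfacet
facet normal -0.576 -0.628 -0.524
outer loop
vertex -1.099 -2.654 -0.682
vertex -1.89 -2.326 -0.206
vertex -1.496 -1.992 -1.039
endloop
endfacet
facet normal 0.859 0.287 -0.423
outer loop
vertex -1.099 -2.654 -0.682
vertex -1.496 -1.992 -1.039
vertex -0.89 -1.234 0.706
endloop
endfacet
facet normal -0.433 0.788 0.438
outer loop
vertex -0.397 2.16 -0.543
vertex -1.397 1.65 -0.614
vertex -0.751 1.499 0.295
endloop
endfacet
facet normal 0.240 0.710 0.662
outer loop
vertex -0.397 2.16 -0.543
vertex -0.751 1.499 0.295
vertex 0.321 1.452 -0.044
endloop
endfacet
facet normal 0.667 0.740 0.090
outer loop
vertex -0.397 2.16 -0.543
vertex 0.321 1.452 -0.044
vertex 0.337 1.574 -1.162
endloop
endfacet
facet normal 0.257 0.835 -0.486
outer loop
vertex -0.397 2.16 -0.543
vertex 0.337 1.574 -1.162
vertex -0.724 1.696 -1.514
endloop
endfacet
facet normal -0.422 0.865 -0.271
outer loop
vertex -0.397 2.16 -0.543
vertex -0.724 1.696 -1.514
vertex -1.397 1.65 -0.614
endloop
endfacet
facet normal 0.303 0.060 0.951
outer loop
vertex 0.321 1.452 -0.044
vertex -0.751 1.499 0.295
vertex -0.236 0.504 0.194
endloop
endfacet
facet normal -0.786 0.186 0.590
outer loop
vertex -0.751 1.499 0.295
vertex -1.397 1.65 -0.614
vertex -1.297 0.626 -0.158
endloop
endfacet
facet normal -0.769 0.311 -0.559
outer loop
vertex -1.397 1.65 -0.614
vertex -0.724 1.696 -1.514
vertex -1.281 0.748 -1.276
endloop
endfacet
facet normal 0.331 0.263 -0.906
outer loop
vertex -0.724 1.696 -1.514
vertex 0.337 1.574 -1.162
vertex -0.209 0.701 -1.615
endloop
endfacet
facet normal 0.994 0.109 0.026
outer loop
vertex 0.337 1.574 -1.162
vertex 0.321 1.452 -0.044
vertex 0.437 0.55 -0.706
endloop
endfacet
facet normal -0.257 -0.835 0.486
outer loop
vertex -0.563 0.04 -0.777
vertex -0.236 0.504 0.194
vertex -1.297 0.626 -0.158
endloop
endfacet
facet normal -0.667 -0.740 -0.090
outer loop
vertex -0.563 0.04 -0.777
vertex -1.297 0.626 -0.158
vertex -1.281 0.748 -1.276
endloop
endfacet
facet normal -0.240 -0.710 -0.662
outer loop
vertex -0.563 0.04 -0.777
vertex -1.281 0.748 -1.276
vertex -0.209 0.701 -1.615
endloop
endfacet
facet normal 0.433 -0.788 -0.438
outer loop
vertex -0.563 0.04 -0.777
vertex -0.209 0.701 -1.615
vertex 0.437 0.55 -0.706
endloop
endfacet
facet normal 0.422 -0.865 0.271
outer loop
vertex -0.563 0.04 -0.777
vertex 0.437 0.55 -0.706
vertex -0.236 0.504 0.194
endloop
endfacet
facet normal -0.331 -0.263 0.906
outer loop
vertex -1.297 0.626 -0.158
vertex -0.236 0.504 0.194
vertex -0.751 1.499 0.295
endloop
endfacet
facet normal -0.994 -0.109 -0.026
outer loop
vertex -1.281 0.748 -1.276
vertex -1.297 0.626 -0.158
vertex -1.397 1.65 -0.614
endloop
endfacet
facet normal -0.303 -0.060 -0.951
outer loop
vertex -0.209 0.701 -1.615
vertex -1.281 0.748 -1.276
vertex -0.724 1.696 -1.514
endloop
endfacet
facet normal 0.786 -0.186 -0.590
outer loop
vertex 0.437 0.55 -0.706
vertex -0.209 0.701 -1.615
vertex 0.337 1.574 -1.162
endloop
endfacet
facet normal 0.769 -0.311 0.559
outer loop
vertex -0.236 0.504 0.194
vertex 0.437 0.55 -0.706
vertex 0.321 1.452 -0.044
endloop
endfacet

endsolid


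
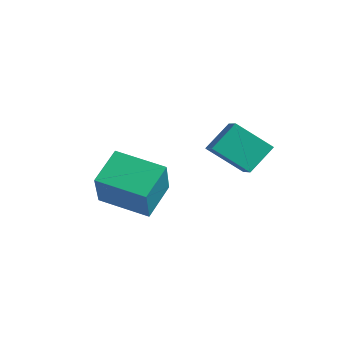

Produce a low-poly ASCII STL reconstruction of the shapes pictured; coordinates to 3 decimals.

solid 
facet normal -0.844 0.349 -0.407
outer loop
vertex -1.486 -0.246 -0.77
vertex -0.495 0.793 -1.936
vertex -1.473 -1.371 -1.763
endloop
endfacet
facet normal -0.536 -0.562 0.630
outer loop
vertex -0.645 -1.713 -1.364
vertex -1.486 -0.246 -0.77
vertex -1.473 -1.371 -1.763
endloop
endfacet
facet normal -0.844 0.349 -0.408
outer loop
vertex -1.473 -1.371 -1.763
vertex -0.495 0.793 -1.936
vertex -0.481 -0.332 -2.928
endloop
endfacet
facet normal 0.009 -0.750 -0.661
outer loop
vertex -0.481 -0.332 -2.928
vertex -0.645 -1.713 -1.364
vertex -1.473 -1.371 -1.763
endloop
endfacet
facet normal -0.009 0.750 0.661
outer loop
vertex -1.486 -0.246 -0.77
vertex 0.333 0.451 -1.537
vertex -0.495 0.793 -1.936
endloop
endfacet
facet normal -0.536 -0.562 0.630
outer loop
vertex -0.659 -0.588 -0.372
vertex -1.486 -0.246 -0.77
vertex -0.645 -1.713 -1.364
endloop
endfacet
facet normal -0.008 0.750 0.662
outer loop
vertex -0.659 -0.588 -0.372
vertex 0.333 0.451 -1.537
vertex -1.486 -0.246 -0.77
endloop
endfacet
facet normal 0.536 0.562 -0.630
outer loop
vertex -0.495 0.793 -1.936
vertex 0.333 0.451 -1.537
vertex -0.481 -0.332 -2.928
endloop
endfacet
facet normal 0.008 -0.750 -0.661
outer loop
vertex 0.346 -0.674 -2.53
vertex -0.645 -1.713 -1.364
vertex -0.481 -0.332 -2.928
endloop
endfacet
facet normal 0.536 0.562 -0.630
outer loop
vertex -0.481 -0.332 -2.928
vertex 0.333 0.451 -1.537
vertex 0.346 -0.674 -2.53
endloop
endfacet
facet normal 0.844 -0.348 0.407
outer loop
vertex 0.346 -0.674 -2.53
vertex -0.659 -0.588 -0.372
vertex -0.645 -1.713 -1.364
endloop
endfacet
facet normal 0.844 -0.349 0.407
outer loop
vertex 0.333 0.451 -1.537
vertex -0.659 -0.588 -0.372
vertex 0.346 -0.674 -2.53
endloop
endfacet
facet normal -0.834 -0.502 0.230
outer loop
vertex -2.825 -5.497 -2.768
vertex -3.356 -4.174 -1.806
vertex -3.799 -4.656 -4.464
endloop
endfacet
facet normal 0.309 -0.769 -0.559
outer loop
vertex -2.024 -3.586 -4.954
vertex -2.825 -5.497 -2.768
vertex -3.799 -4.656 -4.464
endloop
endfacet
facet normal -0.834 -0.502 0.230
outer loop
vertex -3.799 -4.656 -4.464
vertex -3.356 -4.174 -1.806
vertex -4.331 -3.332 -3.503
endloop
endfacet
facet normal -0.458 0.394 -0.797
outer loop
vertex -4.331 -3.332 -3.503
vertex -2.024 -3.586 -4.954
vertex -3.799 -4.656 -4.464
endloop
endfacet
facet normal 0.458 -0.395 0.796
outer loop
vertex -2.825 -5.497 -2.768
vertex -1.581 -3.104 -2.296
vertex -3.356 -4.174 -1.806
endloop
endfacet
facet normal 0.309 -0.769 -0.559
outer loop
vertex -1.049 -4.428 -3.257
vertex -2.825 -5.497 -2.768
vertex -2.024 -3.586 -4.954
endloop
endfacet
facet normal 0.457 -0.395 0.797
outer loop
vertex -1.049 -4.428 -3.257
vertex -1.581 -3.104 -2.296
vertex -2.825 -5.497 -2.768
endloop
endfacet
facet normal -0.309 0.769 0.559
outer loop
vertex -3.356 -4.174 -1.806
vertex -1.581 -3.104 -2.296
vertex -4.331 -3.332 -3.503
endloop
endfacet
facet normal -0.457 0.396 -0.796
outer loop
vertex -2.555 -2.263 -3.992
vertex -2.024 -3.586 -4.954
vertex -4.331 -3.332 -3.503
endloop
endfacet
facet normal -0.309 0.769 0.559
outer loop
vertex -4.331 -3.332 -3.503
vertex -1.581 -3.104 -2.296
vertex -2.555 -2.263 -3.992
endloop
endfacet
facet normal 0.834 0.502 -0.230
outer loop
vertex -2.555 -2.263 -3.992
vertex -1.049 -4.428 -3.257
vertex -2.024 -3.586 -4.954
endloop
endfacet
facet normal 0.834 0.502 -0.230
outer loop
vertex -1.581 -3.104 -2.296
vertex -1.049 -4.428 -3.257
vertex -2.555 -2.263 -3.992
endloop
endfacet

endsolid


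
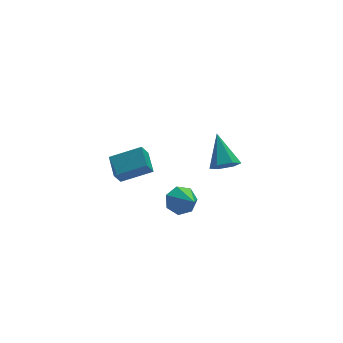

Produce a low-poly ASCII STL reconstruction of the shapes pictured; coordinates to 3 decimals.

solid 
facet normal -0.098 -0.742 -0.663
outer loop
vertex -0.266 -1.684 -0.381
vertex -0.892 -1.999 0.064
vertex -1.045 -1.445 -0.534
endloop
endfacet
facet normal 0.342 0.813 -0.471
outer loop
vertex -0.266 -1.684 -0.381
vertex -1.045 -1.445 -0.534
vertex -0.688 -0.441 1.456
endloop
endfacet
facet normal -0.097 -0.742 -0.663
outer loop
vertex -1.045 -1.445 -0.534
vertex -0.892 -1.999 0.064
vertex -1.672 -1.76 -0.09
endloop
endfacet
facet normal -0.582 0.763 -0.281
outer loop
vertex -1.045 -1.445 -0.534
vertex -1.672 -1.76 -0.09
vertex -0.688 -0.441 1.456
endloop
endfacet
facet normal -0.097 -0.742 -0.663
outer loop
vertex -1.672 -1.76 -0.09
vertex -0.892 -1.999 0.064
vertex -1.518 -2.314 0.508
endloop
endfacet
facet normal -0.894 0.190 0.406
outer loop
vertex -1.672 -1.76 -0.09
vertex -1.518 -2.314 0.508
vertex -0.688 -0.441 1.456
endloop
endfacet
facet normal -0.097 -0.742 -0.664
outer loop
vertex -1.518 -2.314 0.508
vertex -0.892 -1.999 0.064
vertex -0.739 -2.554 0.662
endloop
endfacet
facet normal -0.280 -0.332 0.901
outer loop
vertex -1.518 -2.314 0.508
vertex -0.739 -2.554 0.662
vertex -0.688 -0.441 1.456
endloop
endfacet
facet normal -0.097 -0.742 -0.664
outer loop
vertex -0.739 -2.554 0.662
vertex -0.892 -1.999 0.064
vertex -0.112 -2.239 0.218
endloop
endfacet
facet normal 0.645 -0.282 0.710
outer loop
vertex -0.739 -2.554 0.662
vertex -0.112 -2.239 0.218
vertex -0.688 -0.441 1.456
endloop
endfacet
facet normal -0.098 -0.742 -0.663
outer loop
vertex -0.112 -2.239 0.218
vertex -0.892 -1.999 0.064
vertex -0.266 -1.684 -0.381
endloop
endfacet
facet normal 0.957 0.290 0.023
outer loop
vertex -0.112 -2.239 0.218
vertex -0.266 -1.684 -0.381
vertex -0.688 -0.441 1.456
endloop
endfacet
facet normal -0.491 -0.262 0.831
outer loop
vertex -3.297 2.78 -2.578
vertex -3.063 4.099 -2.024
vertex -4.958 3.404 -3.362
endloop
endfacet
facet normal -0.161 -0.910 -0.383
outer loop
vertex -4.477 3.661 -4.176
vertex -3.297 2.78 -2.578
vertex -4.958 3.404 -3.362
endloop
endfacet
facet normal -0.490 -0.263 0.831
outer loop
vertex -4.958 3.404 -3.362
vertex -3.063 4.099 -2.024
vertex -4.724 4.723 -2.807
endloop
endfacet
facet normal -0.856 0.322 -0.404
outer loop
vertex -4.724 4.723 -2.807
vertex -4.477 3.661 -4.176
vertex -4.958 3.404 -3.362
endloop
endfacet
facet normal 0.856 -0.322 0.404
outer loop
vertex -3.297 2.78 -2.578
vertex -2.582 4.356 -2.838
vertex -3.063 4.099 -2.024
endloop
endfacet
facet normal -0.162 -0.910 -0.382
outer loop
vertex -2.816 3.037 -3.393
vertex -3.297 2.78 -2.578
vertex -4.477 3.661 -4.176
endloop
endfacet
facet normal 0.856 -0.322 0.404
outer loop
vertex -2.816 3.037 -3.393
vertex -2.582 4.356 -2.838
vertex -3.297 2.78 -2.578
endloop
endfacet
facet normal 0.161 0.910 0.383
outer loop
vertex -3.063 4.099 -2.024
vertex -2.582 4.356 -2.838
vertex -4.724 4.723 -2.807
endloop
endfacet
facet normal -0.856 0.322 -0.404
outer loop
vertex -4.243 4.98 -3.622
vertex -4.477 3.661 -4.176
vertex -4.724 4.723 -2.807
endloop
endfacet
facet normal 0.161 0.910 0.382
outer loop
vertex -4.724 4.723 -2.807
vertex -2.582 4.356 -2.838
vertex -4.243 4.98 -3.622
endloop
endfacet
facet normal 0.490 0.262 -0.831
outer loop
vertex -4.243 4.98 -3.622
vertex -2.816 3.037 -3.393
vertex -4.477 3.661 -4.176
endloop
endfacet
facet normal 0.491 0.263 -0.831
outer loop
vertex -2.582 4.356 -2.838
vertex -2.816 3.037 -3.393
vertex -4.243 4.98 -3.622
endloop
endfacet
facet normal -0.052 0.842 -0.537
outer loop
vertex -3.059 -2.709 -2.338
vertex -3.485 -2.301 -1.658
vertex -2.601 -2.349 -1.818
endloop
endfacet
facet normal 0.757 -0.605 -0.248
outer loop
vertex -3.059 -2.709 -2.338
vertex -2.601 -2.349 -1.818
vertex -3.395 -3.799 -0.702
endloop
endfacet
facet normal -0.051 0.842 -0.537
outer loop
vertex -2.601 -2.349 -1.818
vertex -3.485 -2.301 -1.658
vertex -2.808 -1.953 -1.177
endloop
endfacet
facet normal 0.897 -0.182 0.402
outer loop
vertex -2.601 -2.349 -1.818
vertex -2.808 -1.953 -1.177
vertex -3.395 -3.799 -0.702
endloop
endfacet
facet normal -0.051 0.842 -0.537
outer loop
vertex -2.808 -1.953 -1.177
vertex -3.485 -2.301 -1.658
vertex -3.525 -1.819 -0.899
endloop
endfacet
facet normal 0.378 0.116 0.919
outer loop
vertex -2.808 -1.953 -1.177
vertex -3.525 -1.819 -0.899
vertex -3.395 -3.799 -0.702
endloop
endfacet
facet normal -0.050 0.842 -0.537
outer loop
vertex -3.525 -1.819 -0.899
vertex -3.485 -2.301 -1.658
vertex -4.212 -2.047 -1.192
endloop
endfacet
facet normal -0.409 0.064 0.910
outer loop
vertex -3.525 -1.819 -0.899
vertex -4.212 -2.047 -1.192
vertex -3.395 -3.799 -0.702
endloop
endfacet
facet normal -0.051 0.842 -0.538
outer loop
vertex -4.212 -2.047 -1.192
vertex -3.485 -2.301 -1.658
vertex -4.352 -2.467 -1.836
endloop
endfacet
facet normal -0.873 -0.299 0.385
outer loop
vertex -4.212 -2.047 -1.192
vertex -4.352 -2.467 -1.836
vertex -3.395 -3.799 -0.702
endloop
endfacet
facet normal -0.051 0.842 -0.537
outer loop
vertex -4.352 -2.467 -1.836
vertex -3.485 -2.301 -1.658
vertex -3.838 -2.761 -2.346
endloop
endfacet
facet normal -0.663 -0.701 -0.264
outer loop
vertex -4.352 -2.467 -1.836
vertex -3.838 -2.761 -2.346
vertex -3.395 -3.799 -0.702
endloop
endfacet
facet normal -0.051 0.842 -0.537
outer loop
vertex -3.838 -2.761 -2.346
vertex -3.485 -2.301 -1.658
vertex -3.059 -2.709 -2.338
endloop
endfacet
facet normal 0.061 -0.836 -0.545
outer loop
vertex -3.838 -2.761 -2.346
vertex -3.059 -2.709 -2.338
vertex -3.395 -3.799 -0.702
endloop
endfacet

endsolid


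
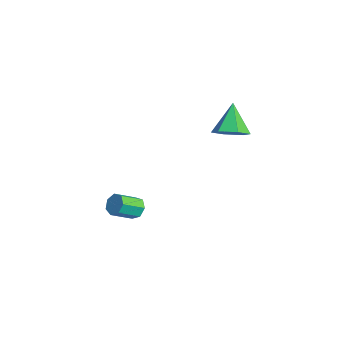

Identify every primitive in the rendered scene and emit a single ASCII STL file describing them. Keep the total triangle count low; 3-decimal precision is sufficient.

solid 
facet normal 0.559 -0.265 -0.786
outer loop
vertex 1.799 3.27 3.655
vertex 0.901 3.195 3.042
vertex 1.439 4.14 3.106
endloop
endfacet
facet normal 0.462 0.602 0.651
outer loop
vertex 1.799 3.27 3.655
vertex 1.439 4.14 3.106
vertex -0.261 3.745 4.678
endloop
endfacet
facet normal 0.559 -0.265 -0.786
outer loop
vertex 1.439 4.14 3.106
vertex 0.901 3.195 3.042
vertex 0.541 4.065 2.493
endloop
endfacet
facet normal -0.145 0.985 0.091
outer loop
vertex 1.439 4.14 3.106
vertex 0.541 4.065 2.493
vertex -0.261 3.745 4.678
endloop
endfacet
facet normal 0.558 -0.265 -0.786
outer loop
vertex 0.541 4.065 2.493
vertex 0.901 3.195 3.042
vertex 0.003 3.119 2.43
endloop
endfacet
facet normal -0.838 0.492 -0.235
outer loop
vertex 0.541 4.065 2.493
vertex 0.003 3.119 2.43
vertex -0.261 3.745 4.678
endloop
endfacet
facet normal 0.558 -0.265 -0.786
outer loop
vertex 0.003 3.119 2.43
vertex 0.901 3.195 3.042
vertex 0.363 2.249 2.979
endloop
endfacet
facet normal -0.924 -0.383 -0.002
outer loop
vertex 0.003 3.119 2.43
vertex 0.363 2.249 2.979
vertex -0.261 3.745 4.678
endloop
endfacet
facet normal 0.558 -0.265 -0.786
outer loop
vertex 0.363 2.249 2.979
vertex 0.901 3.195 3.042
vertex 1.261 2.324 3.591
endloop
endfacet
facet normal -0.317 -0.767 0.559
outer loop
vertex 0.363 2.249 2.979
vertex 1.261 2.324 3.591
vertex -0.261 3.745 4.678
endloop
endfacet
facet normal 0.559 -0.265 -0.786
outer loop
vertex 1.261 2.324 3.591
vertex 0.901 3.195 3.042
vertex 1.799 3.27 3.655
endloop
endfacet
facet normal 0.376 -0.274 0.885
outer loop
vertex 1.261 2.324 3.591
vertex 1.799 3.27 3.655
vertex -0.261 3.745 4.678
endloop
endfacet
facet normal -0.175 0.840 -0.514
outer loop
vertex -1.614 -1.703 -4.596
vertex -1.911 -1.384 -3.974
vertex -1.189 -1.379 -4.211
endloop
endfacet
facet normal 0.744 -0.229 -0.628
outer loop
vertex -1.614 -1.703 -4.596
vertex -1.189 -1.379 -4.211
vertex -1.332 -3.055 -3.769
endloop
endfacet
facet normal 0.745 -0.229 -0.627
outer loop
vertex -1.332 -3.055 -3.769
vertex -1.189 -1.379 -4.211
vertex -0.907 -2.73 -3.383
endloop
endfacet
facet normal 0.176 -0.840 0.514
outer loop
vertex -1.332 -3.055 -3.769
vertex -0.907 -2.73 -3.383
vertex -1.629 -2.736 -3.146
endloop
endfacet
facet normal -0.175 0.839 -0.515
outer loop
vertex -1.189 -1.379 -4.211
vertex -1.911 -1.384 -3.974
vertex -1.308 -1.058 -3.647
endloop
endfacet
facet normal 0.968 0.243 0.066
outer loop
vertex -1.189 -1.379 -4.211
vertex -1.308 -1.058 -3.647
vertex -0.907 -2.73 -3.383
endloop
endfacet
facet normal 0.968 0.242 0.065
outer loop
vertex -0.907 -2.73 -3.383
vertex -1.308 -1.058 -3.647
vertex -1.025 -2.41 -2.819
endloop
endfacet
facet normal 0.175 -0.840 0.513
outer loop
vertex -0.907 -2.73 -3.383
vertex -1.025 -2.41 -2.819
vertex -1.629 -2.736 -3.146
endloop
endfacet
facet normal -0.175 0.840 -0.514
outer loop
vertex -1.308 -1.058 -3.647
vertex -1.911 -1.384 -3.974
vertex -1.881 -0.983 -3.329
endloop
endfacet
facet normal 0.463 0.531 0.709
outer loop
vertex -1.308 -1.058 -3.647
vertex -1.881 -0.983 -3.329
vertex -1.025 -2.41 -2.819
endloop
endfacet
facet normal 0.463 0.531 0.709
outer loop
vertex -1.025 -2.41 -2.819
vertex -1.881 -0.983 -3.329
vertex -1.598 -2.335 -2.501
endloop
endfacet
facet normal 0.175 -0.840 0.514
outer loop
vertex -1.025 -2.41 -2.819
vertex -1.598 -2.335 -2.501
vertex -1.629 -2.736 -3.146
endloop
endfacet
facet normal -0.175 0.840 -0.514
outer loop
vertex -1.881 -0.983 -3.329
vertex -1.911 -1.384 -3.974
vertex -2.477 -1.21 -3.497
endloop
endfacet
facet normal -0.391 0.420 0.819
outer loop
vertex -1.881 -0.983 -3.329
vertex -2.477 -1.21 -3.497
vertex -1.598 -2.335 -2.501
endloop
endfacet
facet normal -0.391 0.420 0.819
outer loop
vertex -1.598 -2.335 -2.501
vertex -2.477 -1.21 -3.497
vertex -2.194 -2.562 -2.669
endloop
endfacet
facet normal 0.175 -0.840 0.514
outer loop
vertex -1.598 -2.335 -2.501
vertex -2.194 -2.562 -2.669
vertex -1.629 -2.736 -3.146
endloop
endfacet
facet normal -0.175 0.840 -0.514
outer loop
vertex -2.477 -1.21 -3.497
vertex -1.911 -1.384 -3.974
vertex -2.647 -1.568 -4.024
endloop
endfacet
facet normal -0.950 -0.008 0.312
outer loop
vertex -2.477 -1.21 -3.497
vertex -2.647 -1.568 -4.024
vertex -2.194 -2.562 -2.669
endloop
endfacet
facet normal -0.950 -0.008 0.312
outer loop
vertex -2.194 -2.562 -2.669
vertex -2.647 -1.568 -4.024
vertex -2.364 -2.92 -3.196
endloop
endfacet
facet normal 0.175 -0.840 0.514
outer loop
vertex -2.194 -2.562 -2.669
vertex -2.364 -2.92 -3.196
vertex -1.629 -2.736 -3.146
endloop
endfacet
facet normal -0.175 0.839 -0.515
outer loop
vertex -2.647 -1.568 -4.024
vertex -1.911 -1.384 -3.974
vertex -2.263 -1.788 -4.513
endloop
endfacet
facet normal -0.794 -0.430 -0.430
outer loop
vertex -2.647 -1.568 -4.024
vertex -2.263 -1.788 -4.513
vertex -2.364 -2.92 -3.196
endloop
endfacet
facet normal -0.795 -0.429 -0.430
outer loop
vertex -2.364 -2.92 -3.196
vertex -2.263 -1.788 -4.513
vertex -1.981 -3.14 -3.685
endloop
endfacet
facet normal 0.175 -0.839 0.515
outer loop
vertex -2.364 -2.92 -3.196
vertex -1.981 -3.14 -3.685
vertex -1.629 -2.736 -3.146
endloop
endfacet
facet normal -0.176 0.839 -0.514
outer loop
vertex -2.263 -1.788 -4.513
vertex -1.911 -1.384 -3.974
vertex -1.614 -1.703 -4.596
endloop
endfacet
facet normal -0.039 -0.528 -0.848
outer loop
vertex -2.263 -1.788 -4.513
vertex -1.614 -1.703 -4.596
vertex -1.981 -3.14 -3.685
endloop
endfacet
facet normal -0.041 -0.528 -0.849
outer loop
vertex -1.981 -3.14 -3.685
vertex -1.614 -1.703 -4.596
vertex -1.332 -3.055 -3.769
endloop
endfacet
facet normal 0.176 -0.839 0.514
outer loop
vertex -1.981 -3.14 -3.685
vertex -1.332 -3.055 -3.769
vertex -1.629 -2.736 -3.146
endloop
endfacet

endsolid
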